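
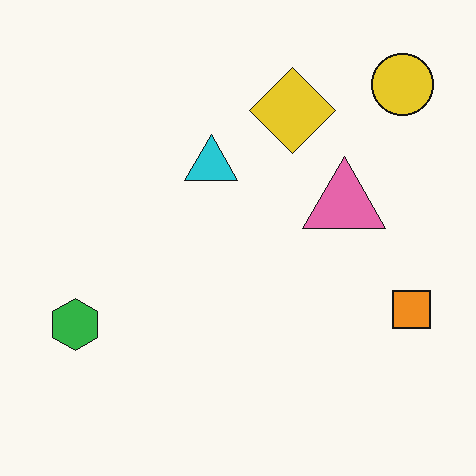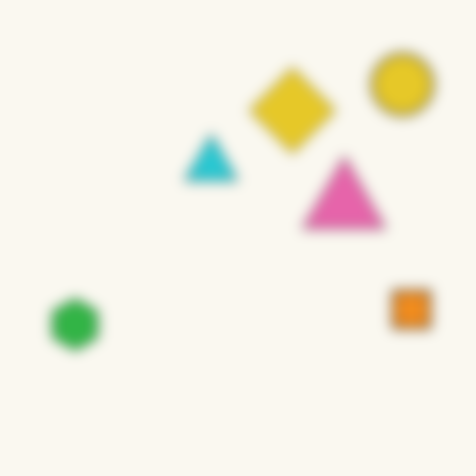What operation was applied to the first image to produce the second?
The image was strongly gaussian-blurred.

Shape edges and outlines are uniformly softened across the whole image.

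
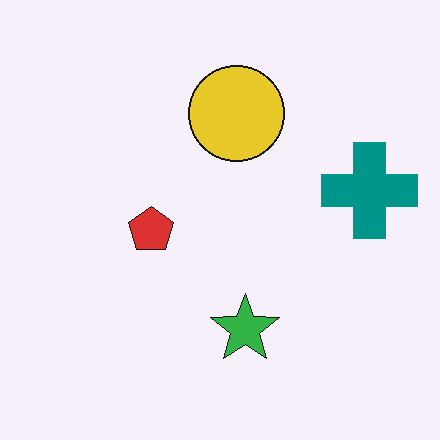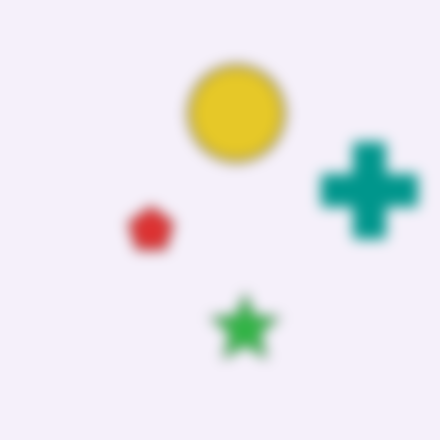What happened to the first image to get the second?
It was heavily blurred.

Shape edges and outlines are uniformly softened across the whole image.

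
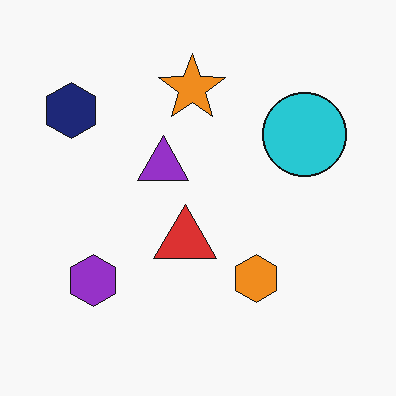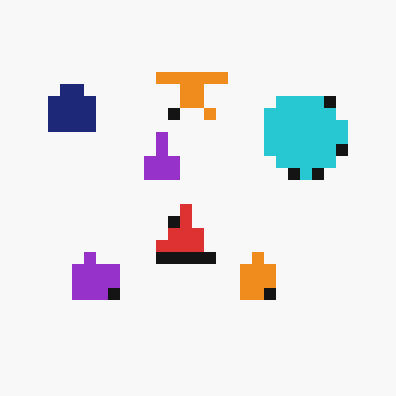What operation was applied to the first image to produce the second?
This is the original image heavily pixelated into large blocks.

Shapes are reduced to large square blocks; fine edges and outlines are lost — a downscale-then-upscale (mosaic) effect.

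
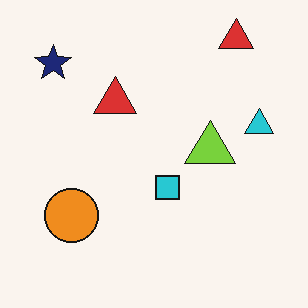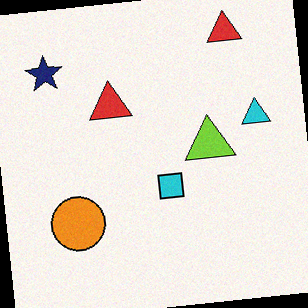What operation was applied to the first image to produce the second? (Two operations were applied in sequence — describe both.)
It was degraded with a light layer of grain, then rotated counter-clockwise by a slight angle.

Random speckle covers the whole image, including the flat background. Every shape is tilted by the same angle and the image corners show triangular fill wedges — a whole-image rotation by a non-right angle.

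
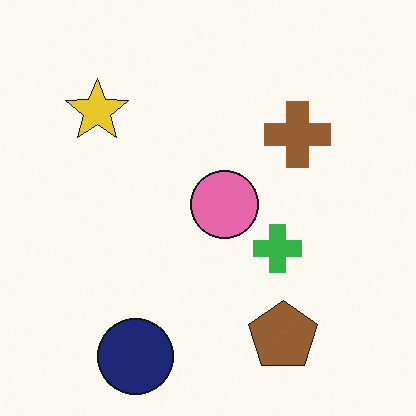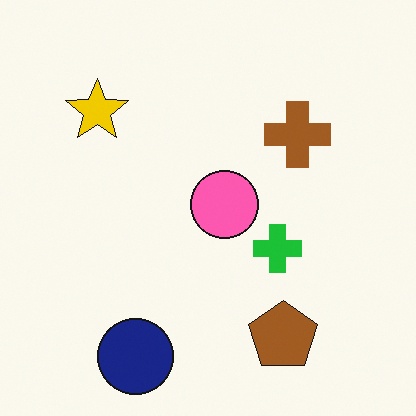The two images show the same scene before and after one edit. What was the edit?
It was slightly oversaturated.

All colors are more vivid — a global saturation change.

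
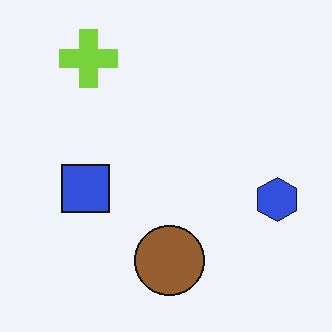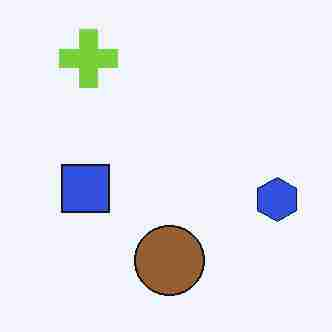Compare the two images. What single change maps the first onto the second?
This is the original image heavily JPEG-compressed with obvious blocking artifacts.

Blocky 8×8 compression artifacts appear around shape edges and the flat background shows ringing — characteristic JPEG degradation.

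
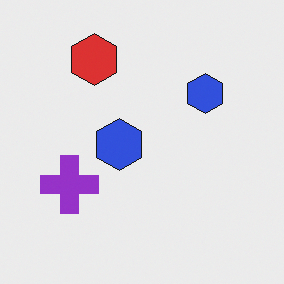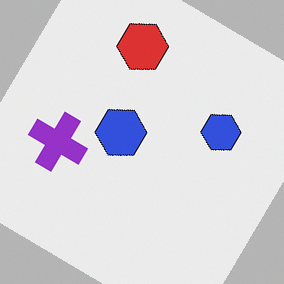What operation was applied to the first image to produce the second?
This is the original image rotated clockwise by a large amount — several tens of degrees.

Every shape is tilted by the same angle and the image corners show triangular fill wedges — a whole-image rotation by a non-right angle.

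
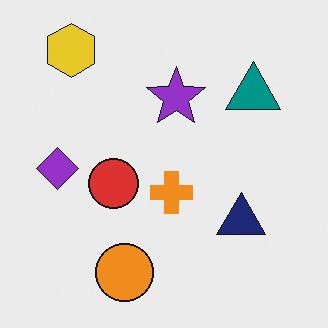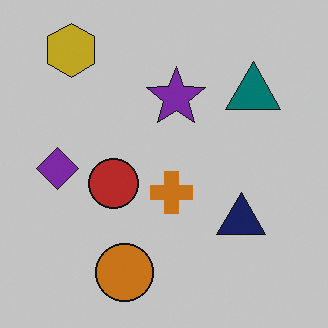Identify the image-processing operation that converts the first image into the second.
The second image is the first slightly darkened.

Every pixel — background and shapes alike — is uniformly darkened.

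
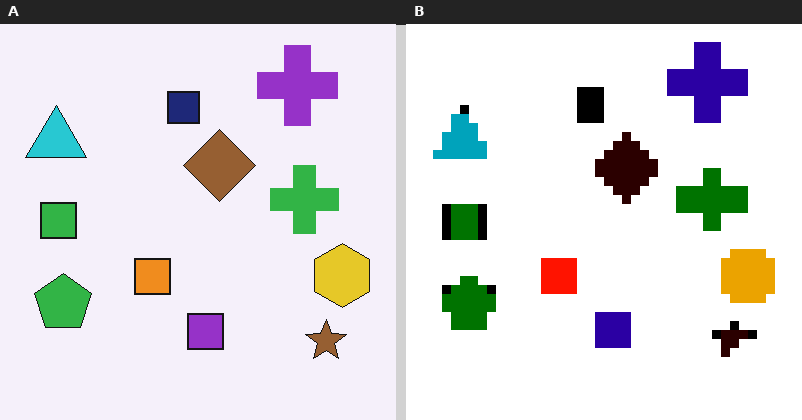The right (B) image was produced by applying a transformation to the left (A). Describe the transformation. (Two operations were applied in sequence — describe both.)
It was coarsely pixelated, then given much higher contrast.

Shapes are reduced to large square blocks; fine edges and outlines are lost — a downscale-then-upscale (mosaic) effect. Tones are pushed away from mid-grey across the whole image — a global contrast change.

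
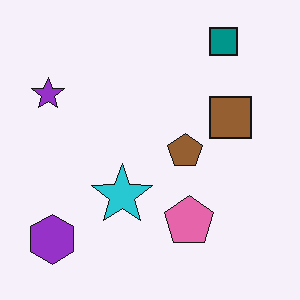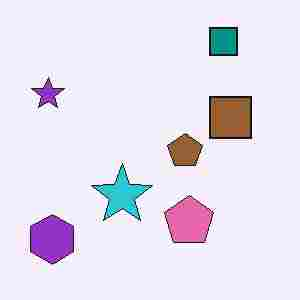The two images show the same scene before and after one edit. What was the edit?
It was heavily JPEG-compressed with obvious blocking artifacts.

Blocky 8×8 compression artifacts appear around shape edges and the flat background shows ringing — characteristic JPEG degradation.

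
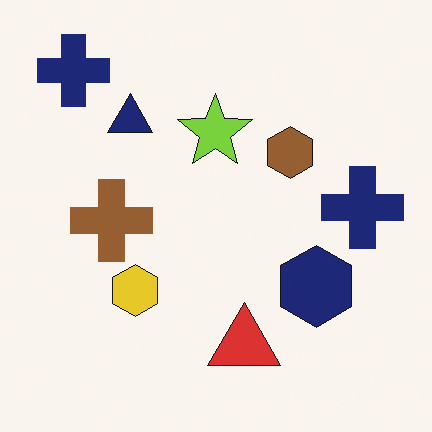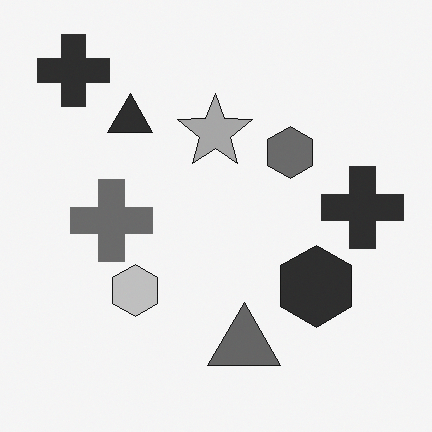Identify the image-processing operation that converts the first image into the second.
This is the original image converted to grayscale.

All color is removed — every shape is now a shade of grey.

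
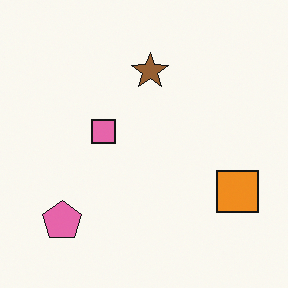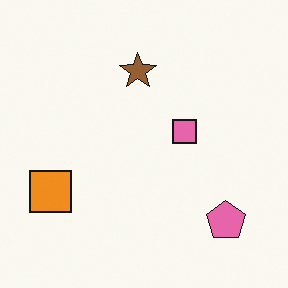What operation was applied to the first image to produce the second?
Flipped horizontally (left ↔ right).

The orange square is in the right of the first image and the left of the second — shapes on opposite sides of the vertical midline have swapped in a mirror flip.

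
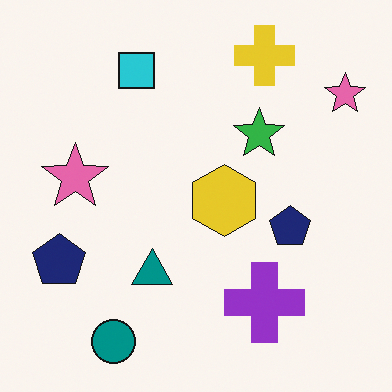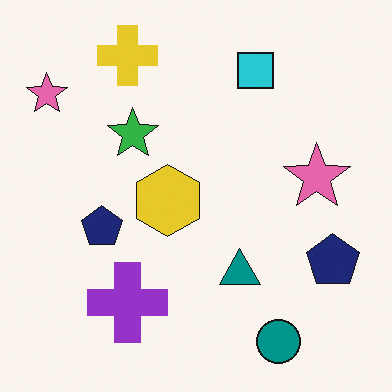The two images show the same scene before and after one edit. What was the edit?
The transformation is: flipped horizontally (left ↔ right).

The teal circle is in the bottom-left of the first image and the bottom-right of the second — shapes on opposite sides of the vertical midline have swapped in a mirror flip.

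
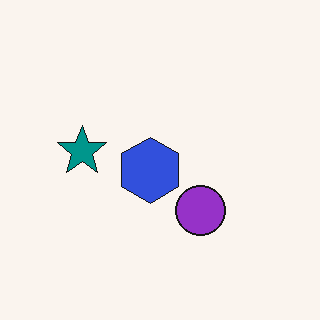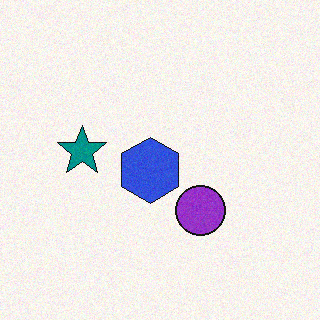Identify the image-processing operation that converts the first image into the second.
Degraded with subtle gaussian noise.

Random speckle covers the whole image, including the flat background.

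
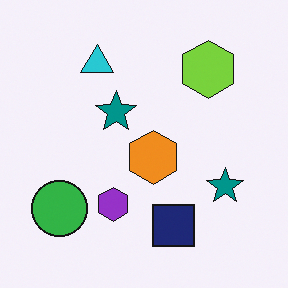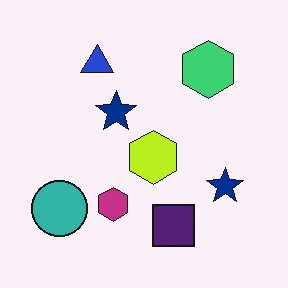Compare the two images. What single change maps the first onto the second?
The image was hue-shifted slightly.

Every shape's color has rotated by the same amount around the hue wheel — a uniform hue shift.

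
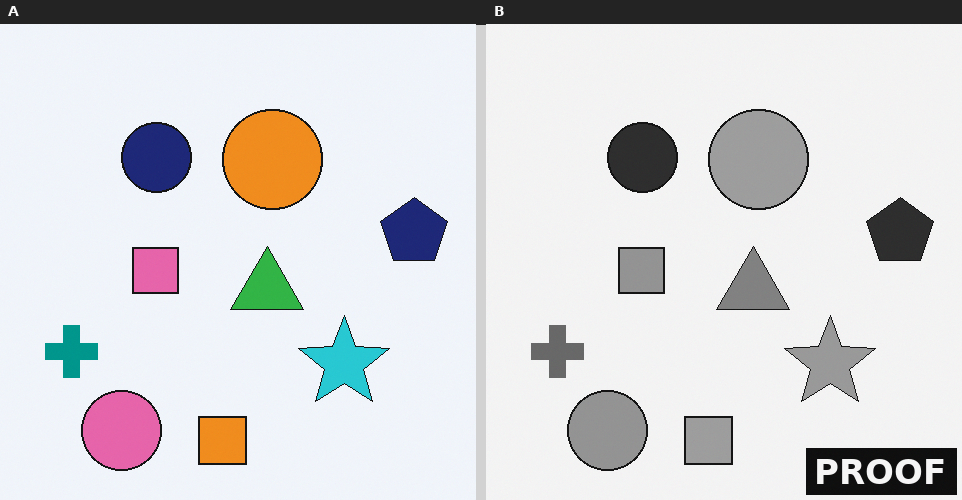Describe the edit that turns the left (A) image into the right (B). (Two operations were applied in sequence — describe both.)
The transformation is: converted to grayscale, then watermarked with the text "PROOF" in the lower-right corner.

All color is removed — every shape is now a shade of grey. A dark label reading "PROOF" appears in the lower-right corner.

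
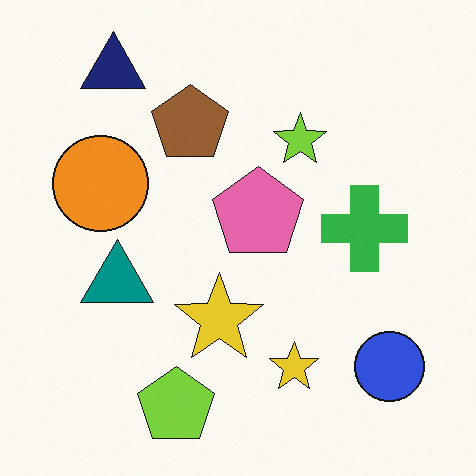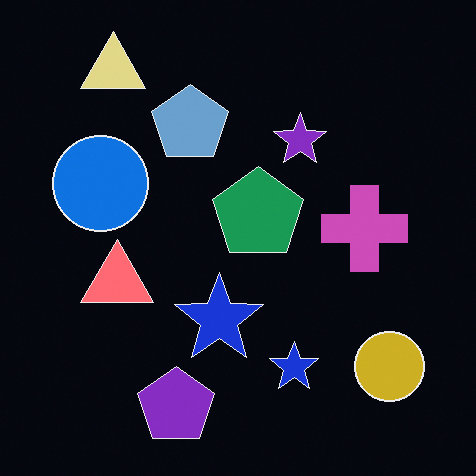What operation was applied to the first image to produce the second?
Color-inverted (negative).

The light background has become dark and every shape's color is its complement — a photographic negative.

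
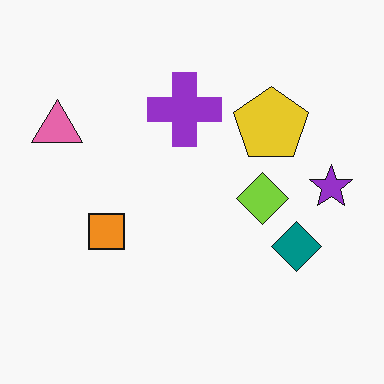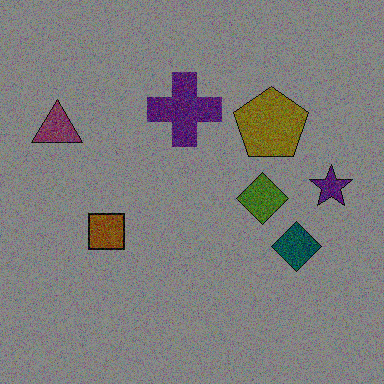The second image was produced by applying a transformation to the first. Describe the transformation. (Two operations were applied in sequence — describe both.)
It was degraded with strong gaussian noise, then noticeably darkened.

Random speckle covers the whole image, including the flat background. Every pixel — background and shapes alike — is uniformly darkened.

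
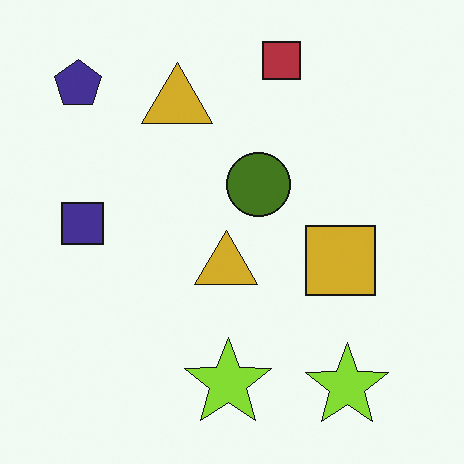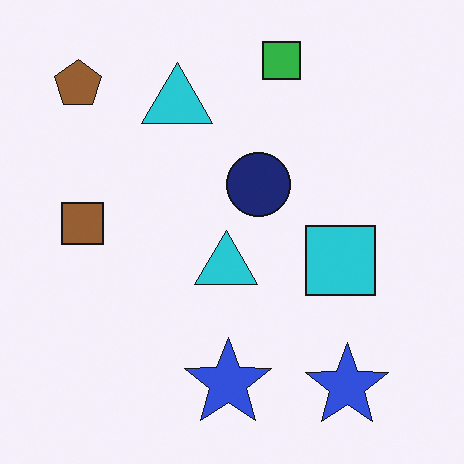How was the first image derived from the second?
The first image is the second hue-shifted by a large amount.

Every shape's color has rotated by the same amount around the hue wheel — a uniform hue shift.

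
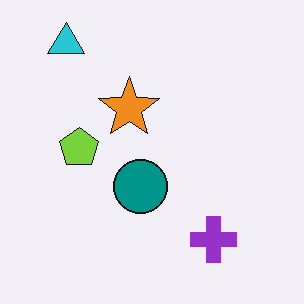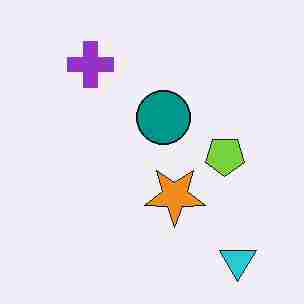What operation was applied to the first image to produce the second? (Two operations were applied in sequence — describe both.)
The image was rotated 180°, then heavily JPEG-compressed with obvious blocking artifacts.

The cyan triangle sits in the top-left of the first image and the bottom-right of the second — consistent with a whole-image 180° rotation. Blocky 8×8 compression artifacts appear around shape edges and the flat background shows ringing — characteristic JPEG degradation.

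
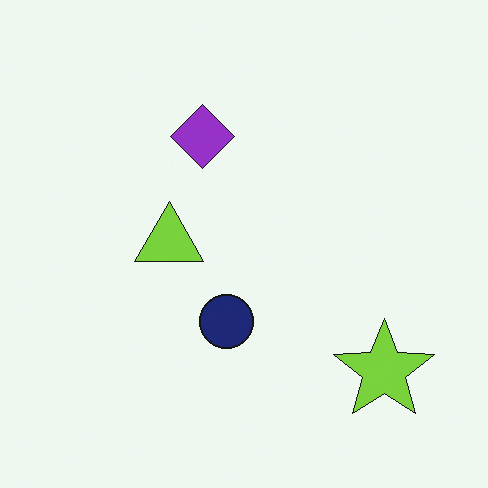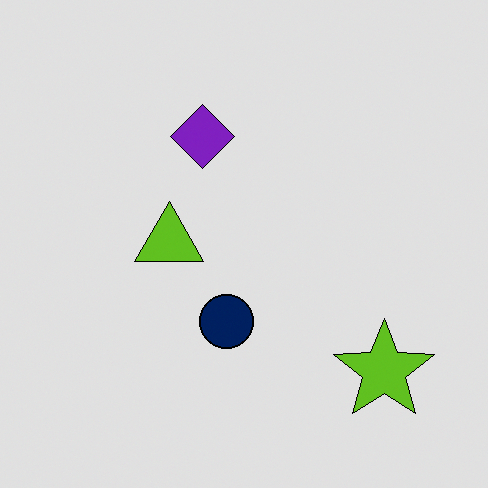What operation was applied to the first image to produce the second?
Moderately posterized.

Each flat color has snapped to a coarser quantized level — most visibly, the near-white background has dropped to a flat grey.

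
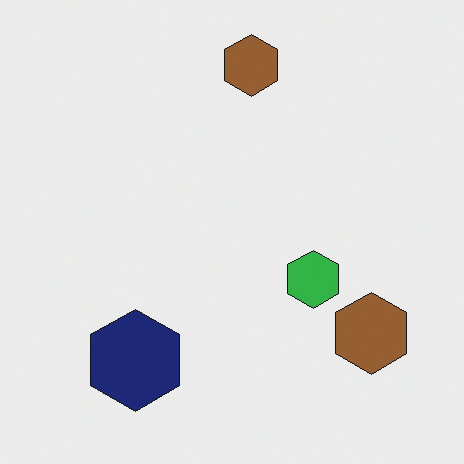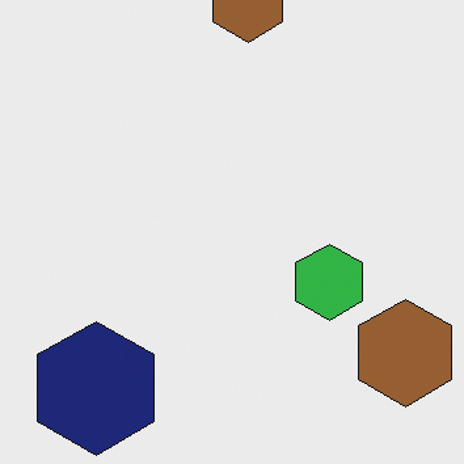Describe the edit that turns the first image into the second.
Cropped slightly and scaled back up.

The visible shapes are larger and the field of view is narrower; shapes near the original edges may be partly or wholly outside the frame — a crop-and-rescale.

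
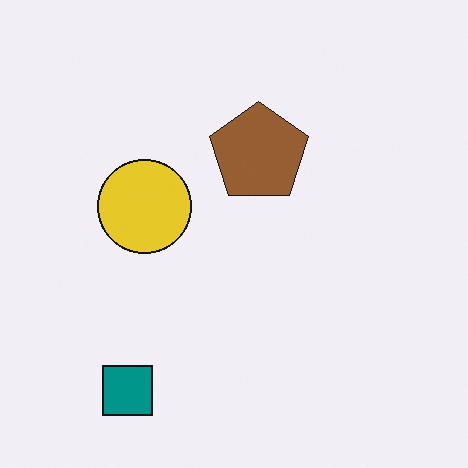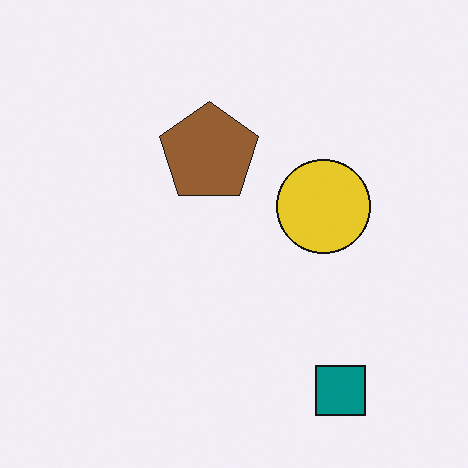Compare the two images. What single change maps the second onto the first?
The first image is the second flipped horizontally (left ↔ right).

The teal square is in the bottom-right of the second image and the bottom-left of the first — shapes on opposite sides of the vertical midline have swapped in a mirror flip.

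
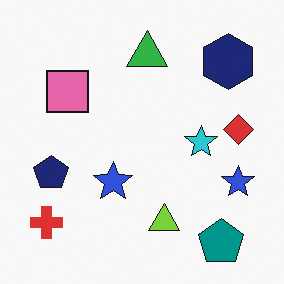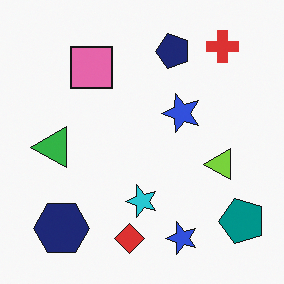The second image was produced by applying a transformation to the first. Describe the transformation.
It was transposed (reflected across the top-left ↔ bottom-right diagonal).

Shapes have swapped their row and column positions — what was in the top-right is now in the bottom-left — a diagonal reflection.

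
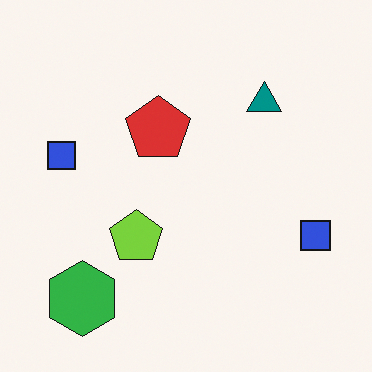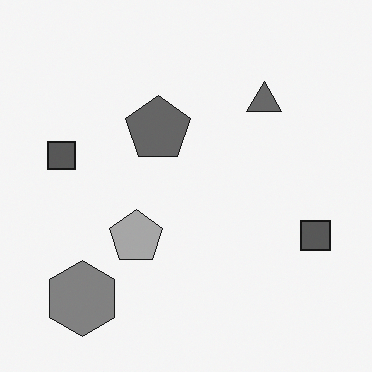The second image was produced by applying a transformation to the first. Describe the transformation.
The transformation is: converted to grayscale.

All color is removed — every shape is now a shade of grey.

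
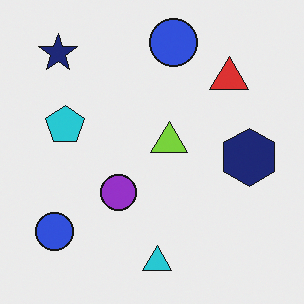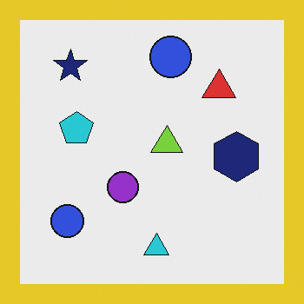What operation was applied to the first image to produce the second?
The transformation is: framed with a yellow border.

A solid yellow frame runs around the edge of the second image, with the content slightly shrunk inside it.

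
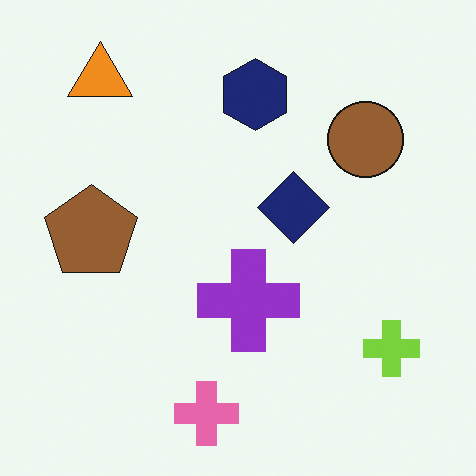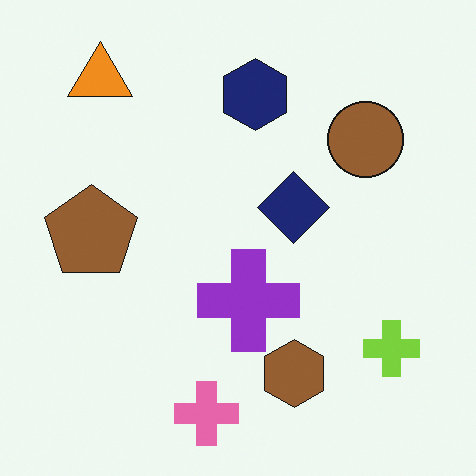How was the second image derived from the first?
This is the original image overlaid with an additional brown hexagon.

A brown hexagon appears in the second image that is absent from the first.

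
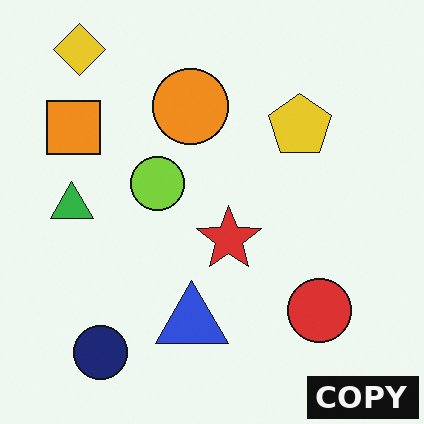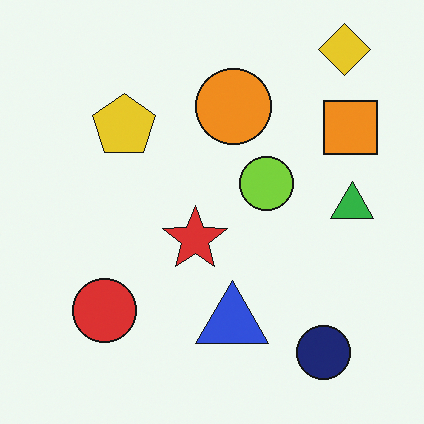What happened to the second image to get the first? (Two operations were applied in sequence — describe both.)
Flipped horizontally (left ↔ right), then watermarked with the text "COPY" in the lower-right corner.

The green triangle is in the right of the second image and the left of the first — shapes on opposite sides of the vertical midline have swapped in a mirror flip. A dark label reading "COPY" appears in the lower-right corner.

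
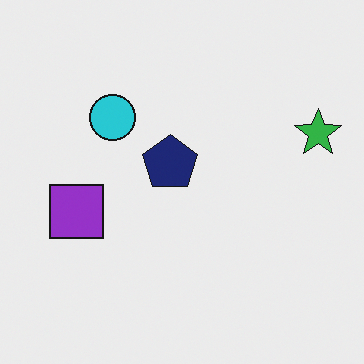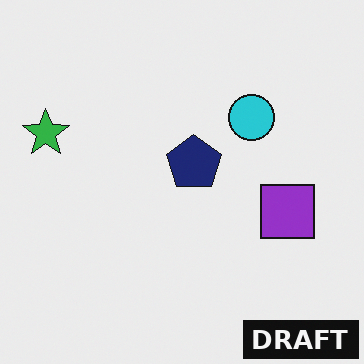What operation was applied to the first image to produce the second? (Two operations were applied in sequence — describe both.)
This is the original image flipped horizontally (left ↔ right), then watermarked with the text "DRAFT" in the lower-right corner.

The green star is in the right of the first image and the left of the second — shapes on opposite sides of the vertical midline have swapped in a mirror flip. A dark label reading "DRAFT" appears in the lower-right corner.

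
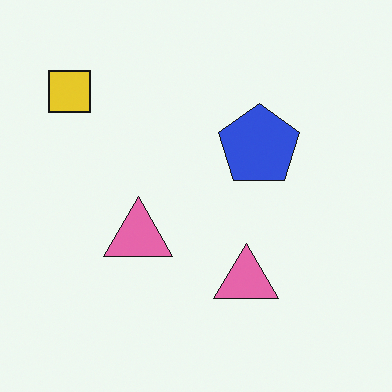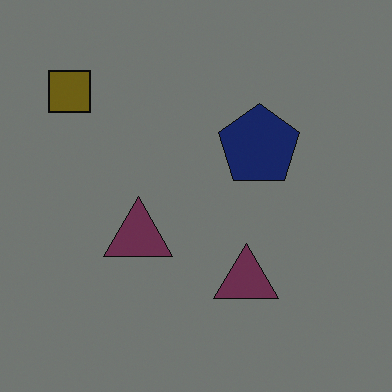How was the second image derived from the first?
The image was darkened a lot.

Every pixel — background and shapes alike — is uniformly darkened.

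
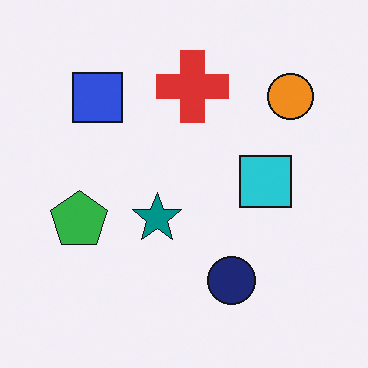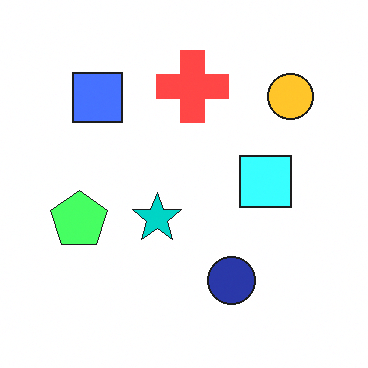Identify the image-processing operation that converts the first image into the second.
It was substantially brightened.

Every pixel — background and shapes alike — is uniformly brightened.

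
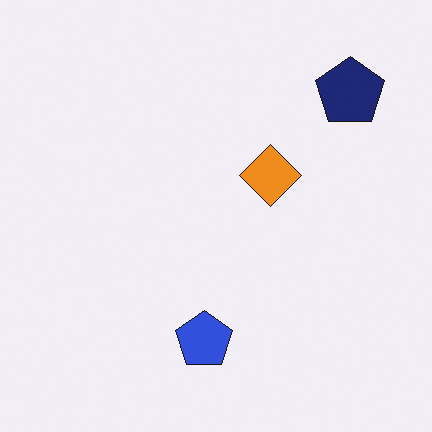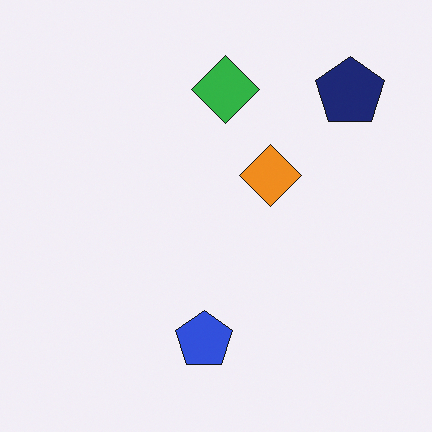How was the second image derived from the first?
This is the original image overlaid with an additional green diamond.

A green diamond appears in the second image that is absent from the first.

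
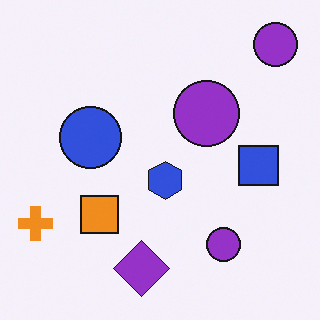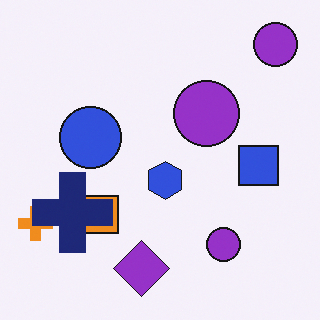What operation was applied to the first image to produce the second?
The second image is the first overlaid with an additional navy cross.

A navy cross appears in the second image that is absent from the first.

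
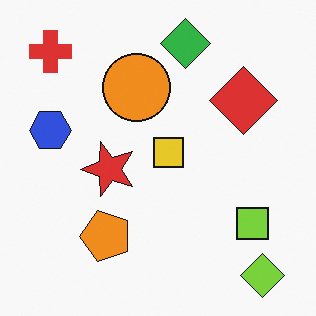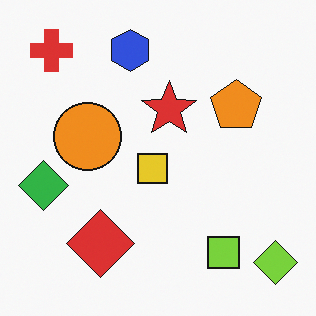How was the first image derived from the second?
This is the original image transposed (reflected across the top-left ↔ bottom-right diagonal).

Shapes have swapped their row and column positions — what was in the top-right is now in the bottom-left — a diagonal reflection.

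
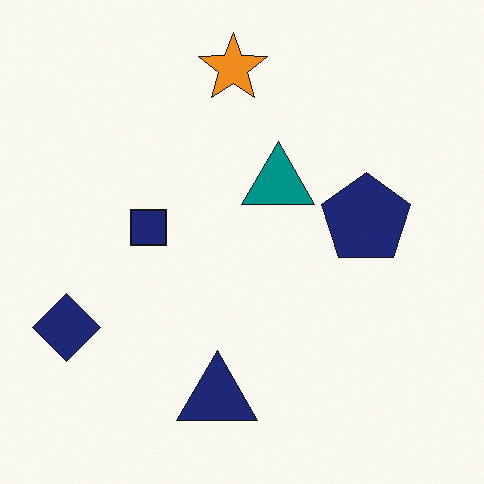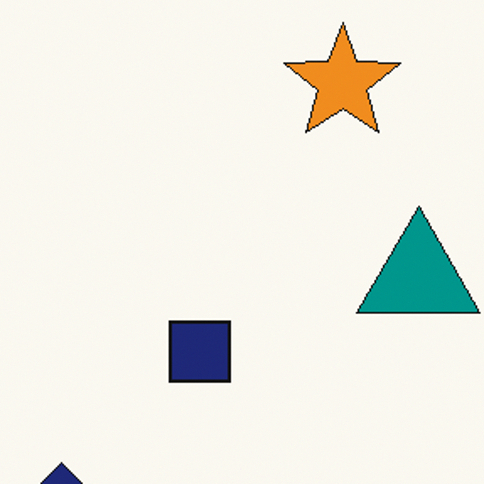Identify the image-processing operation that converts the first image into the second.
Cropped to a noticeably smaller region and rescaled.

The visible shapes are larger and the field of view is narrower; shapes near the original edges may be partly or wholly outside the frame — a crop-and-rescale.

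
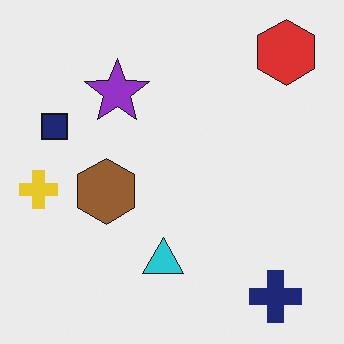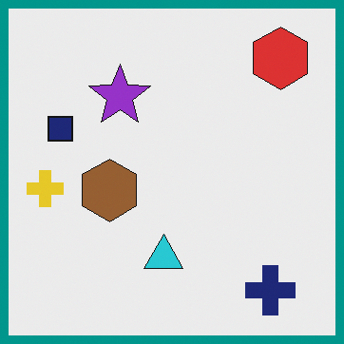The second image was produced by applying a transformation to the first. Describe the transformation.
This is the original image framed with a teal border.

A solid teal frame runs around the edge of the second image, with the content slightly shrunk inside it.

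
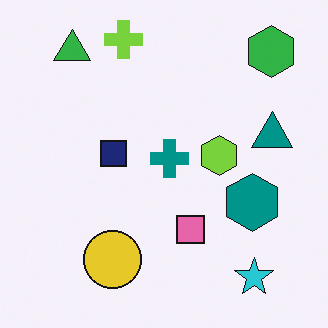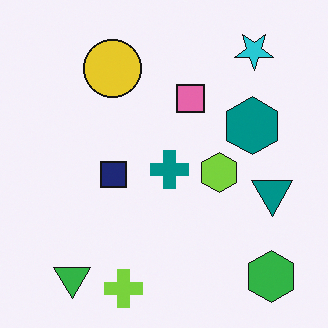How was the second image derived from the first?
This is the original image flipped vertically (top ↔ bottom).

The lime cross is in the top of the first image and the bottom of the second — shapes on opposite sides of the horizontal midline have swapped in a mirror flip.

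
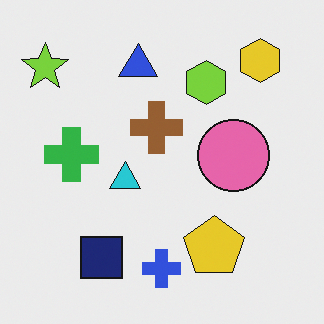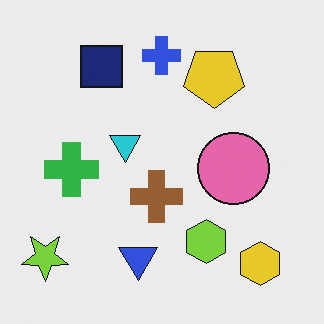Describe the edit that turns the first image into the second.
It was flipped vertically (top ↔ bottom).

The blue cross is in the bottom of the first image and the top of the second — shapes on opposite sides of the horizontal midline have swapped in a mirror flip.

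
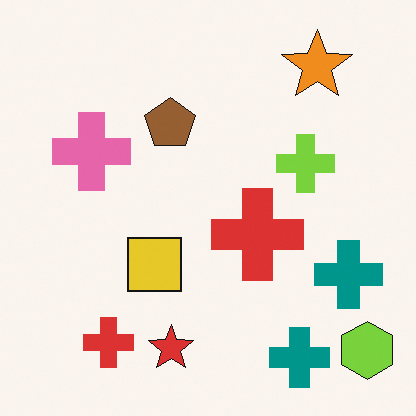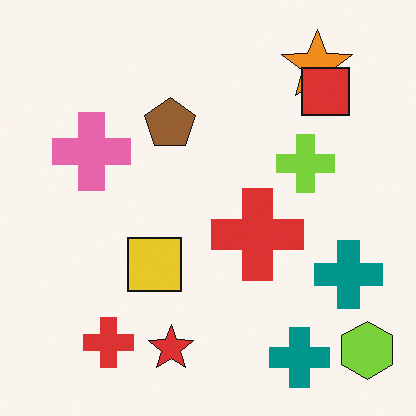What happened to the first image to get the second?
The second image is the first overlaid with an additional red square.

A red square appears in the second image that is absent from the first.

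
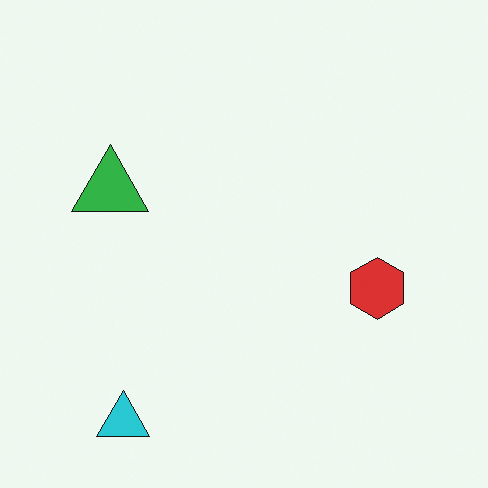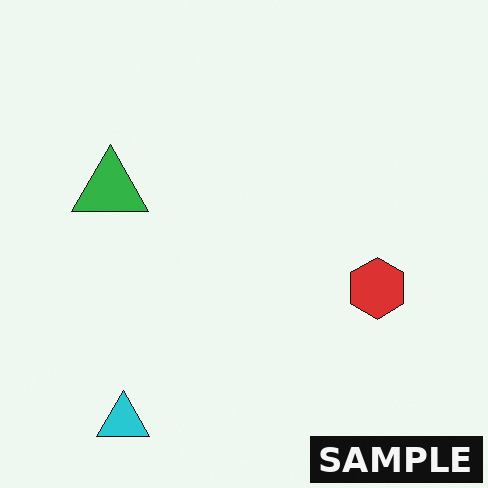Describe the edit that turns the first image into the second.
Watermarked with the text "SAMPLE" in the lower-right corner.

A dark label reading "SAMPLE" appears in the lower-right corner.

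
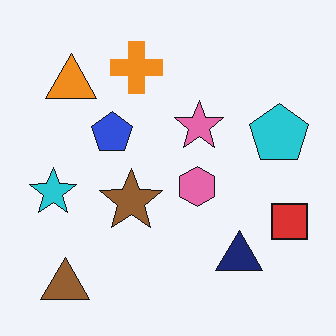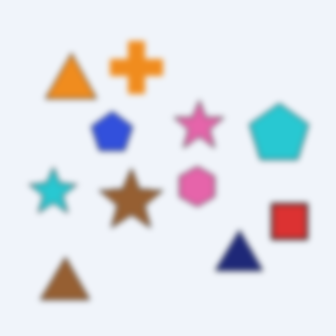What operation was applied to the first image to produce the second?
This is the original image moderately blurred.

Shape edges and outlines are uniformly softened across the whole image.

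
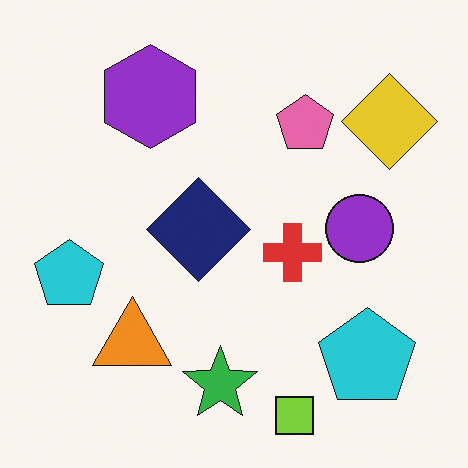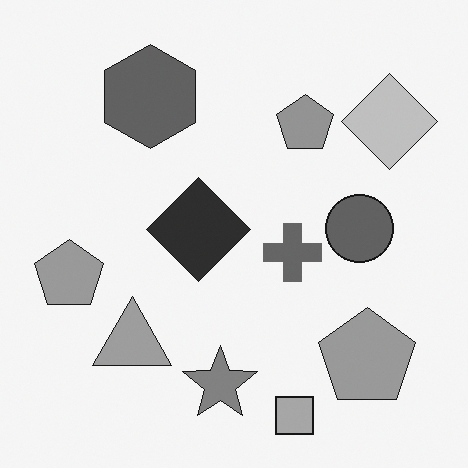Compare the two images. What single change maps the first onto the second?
This is the original image converted to grayscale.

All color is removed — every shape is now a shade of grey.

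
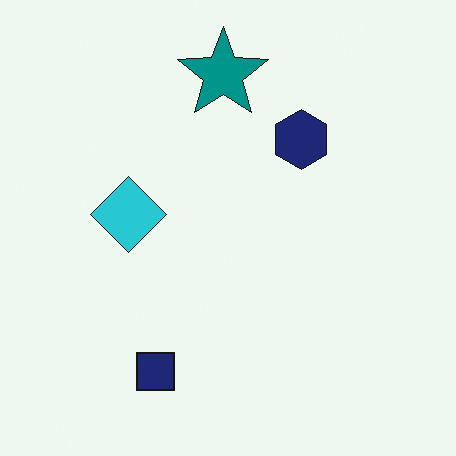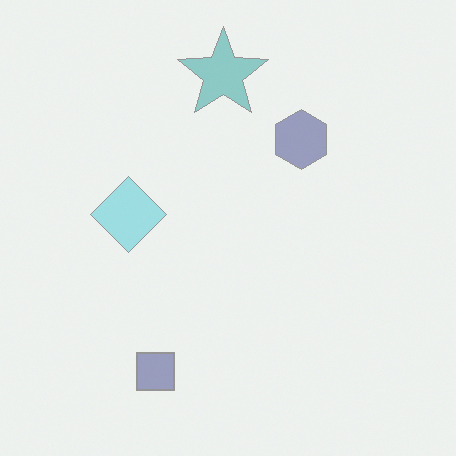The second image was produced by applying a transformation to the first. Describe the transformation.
The transformation is: given much lower contrast.

Tones are pushed toward mid-grey across the whole image — a global contrast change.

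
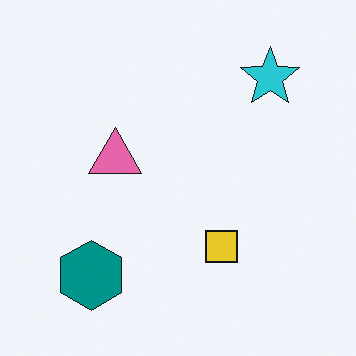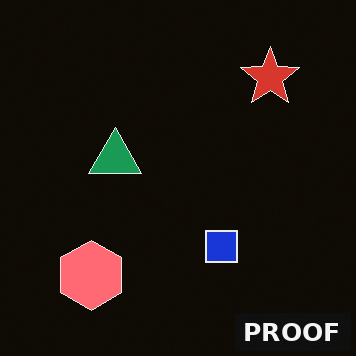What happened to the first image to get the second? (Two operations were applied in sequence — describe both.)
Color-inverted (negative), then watermarked with the text "PROOF" in the lower-right corner.

The light background has become dark and every shape's color is its complement — a photographic negative. A dark label reading "PROOF" appears in the lower-right corner.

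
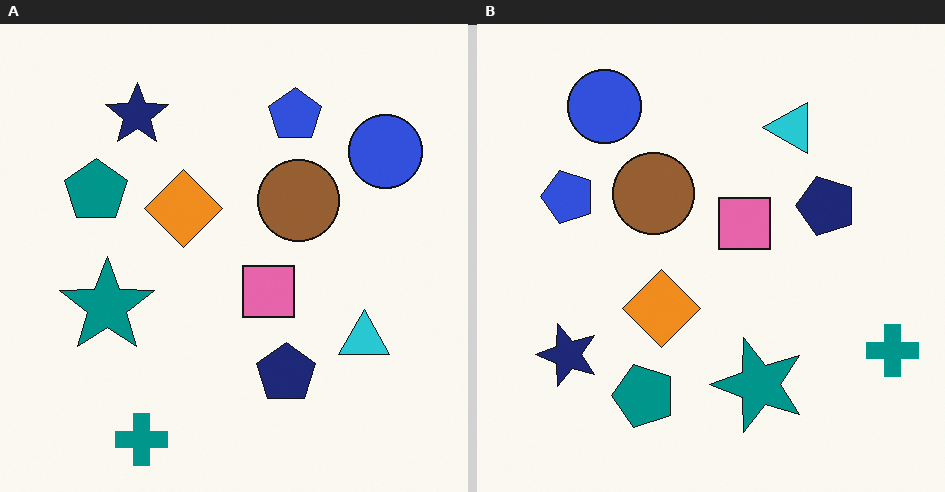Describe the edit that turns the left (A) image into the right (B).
It was rotated 90° counter-clockwise.

The teal cross sits in the bottom-left of the left (A) image and the bottom-right of the right (B) — consistent with a whole-image 90° counter-clockwise rotation.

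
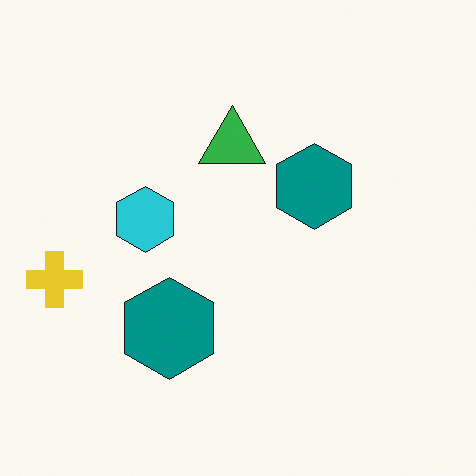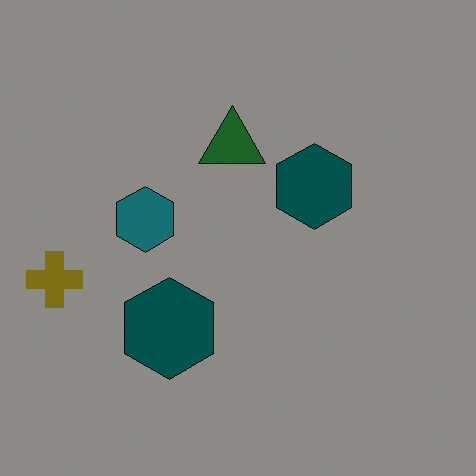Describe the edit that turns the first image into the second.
The image was darkened a lot.

Every pixel — background and shapes alike — is uniformly darkened.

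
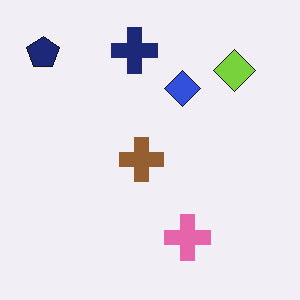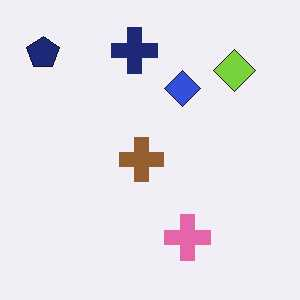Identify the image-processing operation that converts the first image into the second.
The transformation is: JPEG-compressed with visible artifacts.

Blocky 8×8 compression artifacts appear around shape edges and the flat background shows ringing — characteristic JPEG degradation.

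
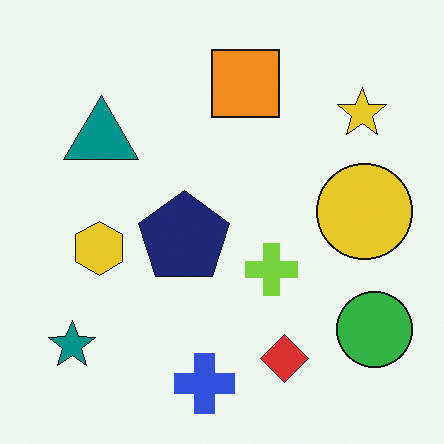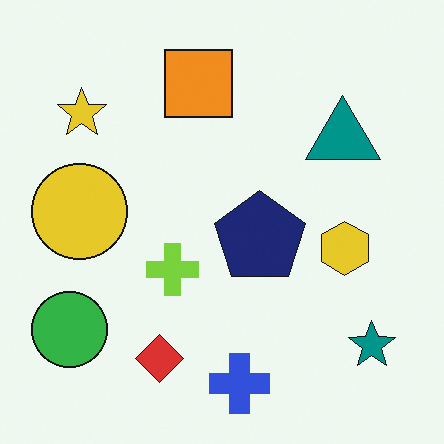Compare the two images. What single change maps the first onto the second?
The image was flipped horizontally (left ↔ right).

The green circle is in the bottom-right of the first image and the bottom-left of the second — shapes on opposite sides of the vertical midline have swapped in a mirror flip.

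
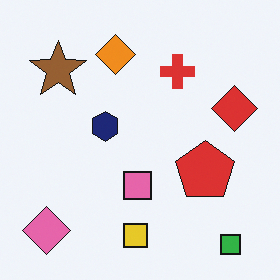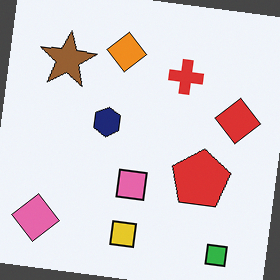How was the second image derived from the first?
The transformation is: rotated clockwise by a few degrees.

Every shape is tilted by the same angle and the image corners show triangular fill wedges — a whole-image rotation by a non-right angle.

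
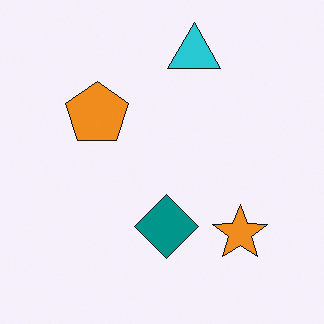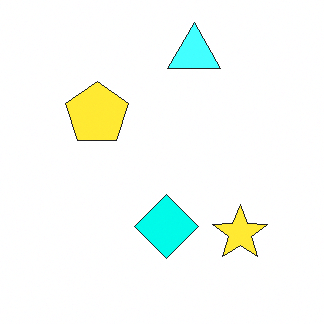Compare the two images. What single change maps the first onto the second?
The transformation is: noticeably brightened.

Every pixel — background and shapes alike — is uniformly brightened.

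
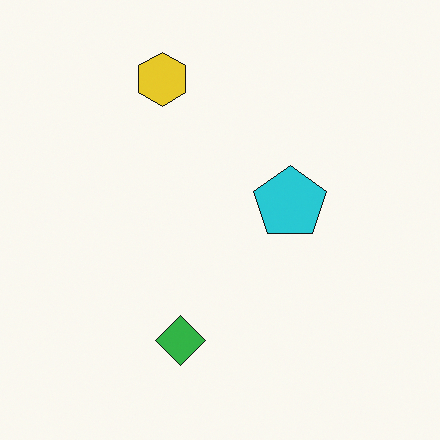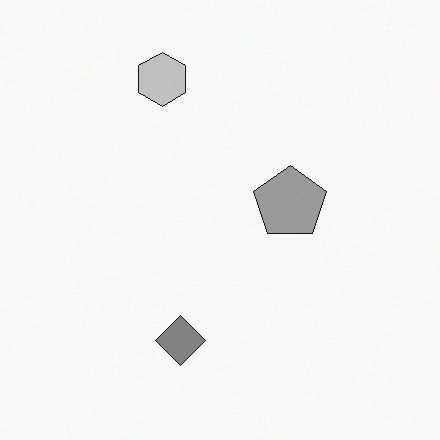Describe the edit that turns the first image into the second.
Converted to grayscale.

All color is removed — every shape is now a shade of grey.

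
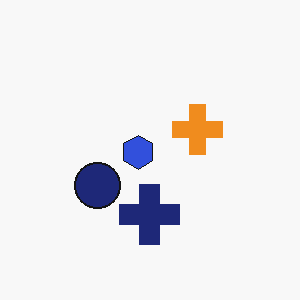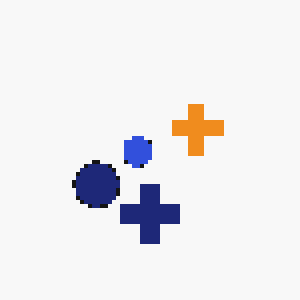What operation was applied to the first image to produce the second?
This is the original image lightly pixelated (a mild mosaic effect).

Shapes are reduced to large square blocks; fine edges and outlines are lost — a downscale-then-upscale (mosaic) effect.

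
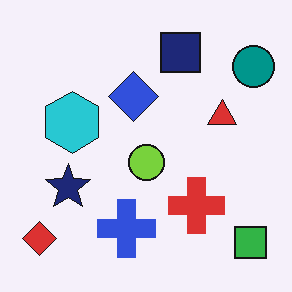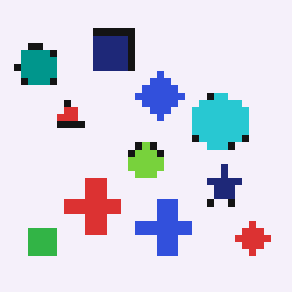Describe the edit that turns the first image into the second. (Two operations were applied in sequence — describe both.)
It was flipped horizontally (left ↔ right), then moderately pixelated.

The teal circle is in the top-right of the first image and the top-left of the second — shapes on opposite sides of the vertical midline have swapped in a mirror flip. Shapes are reduced to large square blocks; fine edges and outlines are lost — a downscale-then-upscale (mosaic) effect.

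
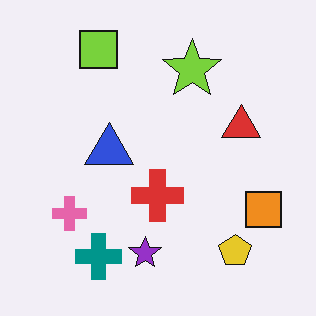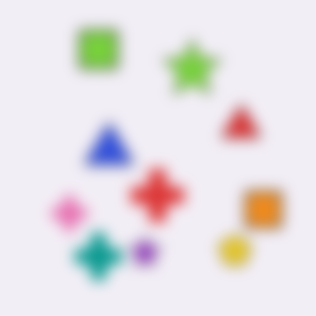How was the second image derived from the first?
The second image is the first heavily blurred.

Shape edges and outlines are uniformly softened across the whole image.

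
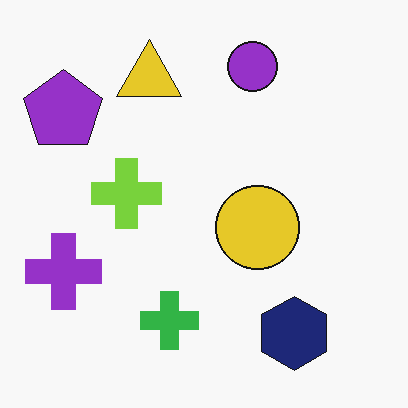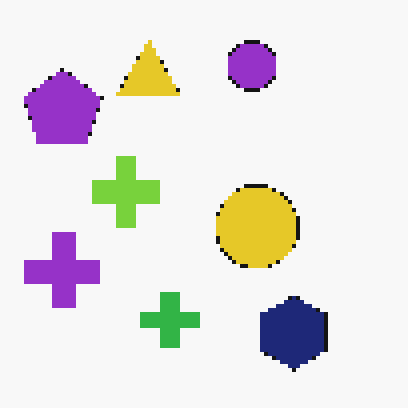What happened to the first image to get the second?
The image was lightly pixelated (a mild mosaic effect).

Shapes are reduced to large square blocks; fine edges and outlines are lost — a downscale-then-upscale (mosaic) effect.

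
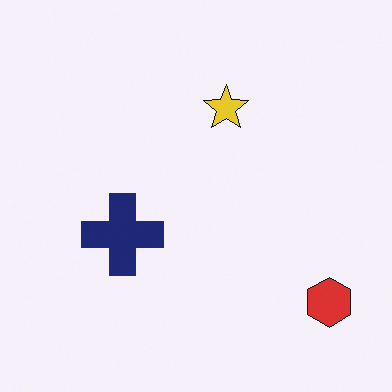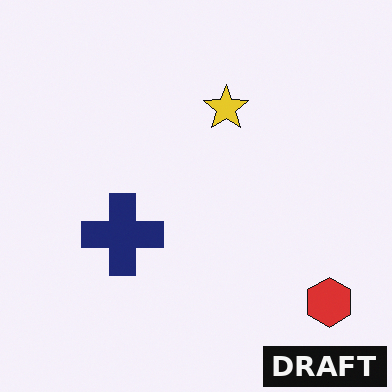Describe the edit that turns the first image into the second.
This is the original image watermarked with the text "DRAFT" in the lower-right corner.

A dark label reading "DRAFT" appears in the lower-right corner.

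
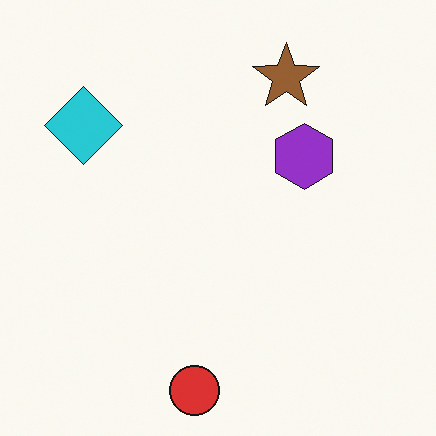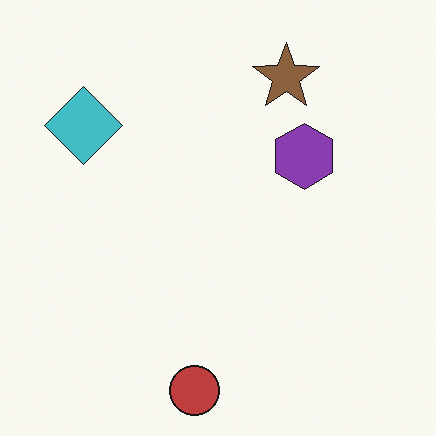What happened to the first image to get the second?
The transformation is: slightly desaturated.

All colors are more muted and greyish — a global saturation change.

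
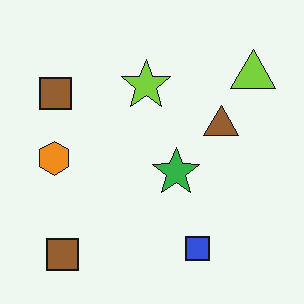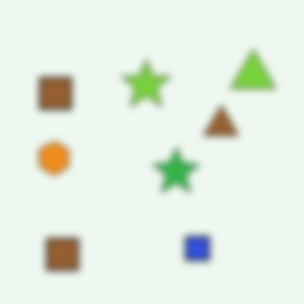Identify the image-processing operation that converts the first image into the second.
Noticeably gaussian-blurred.

Shape edges and outlines are uniformly softened across the whole image.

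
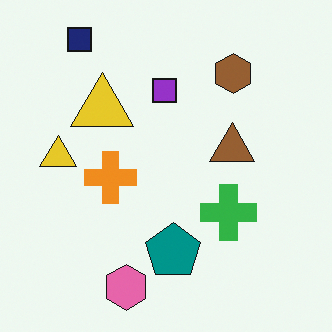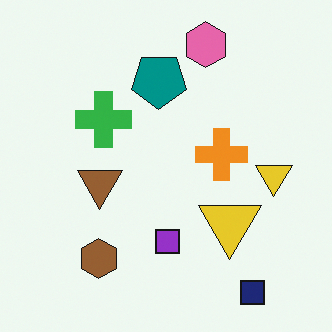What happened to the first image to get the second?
The image was rotated 180°.

The navy square sits in the top-left of the first image and the bottom-right of the second — consistent with a whole-image 180° rotation.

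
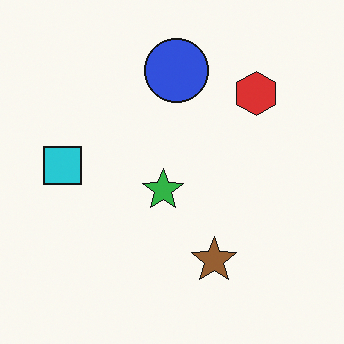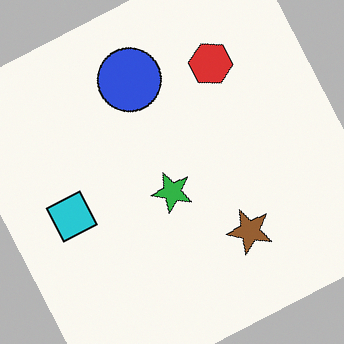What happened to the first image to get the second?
This is the original image rotated counter-clockwise by a moderate amount.

Every shape is tilted by the same angle and the image corners show triangular fill wedges — a whole-image rotation by a non-right angle.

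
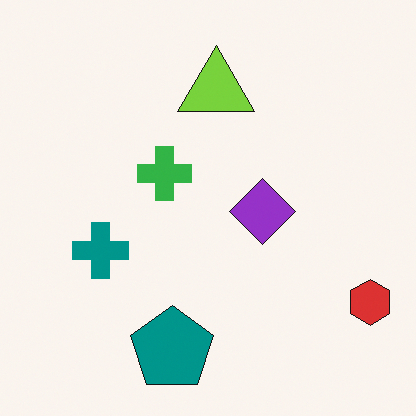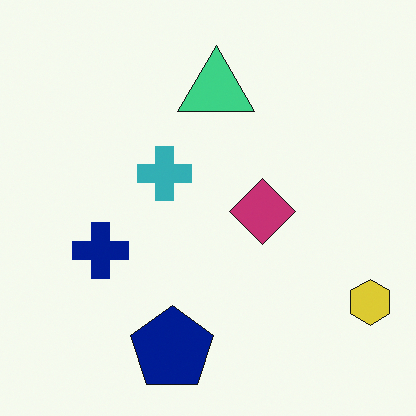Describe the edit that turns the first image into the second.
Hue-shifted slightly.

Every shape's color has rotated by the same amount around the hue wheel — a uniform hue shift.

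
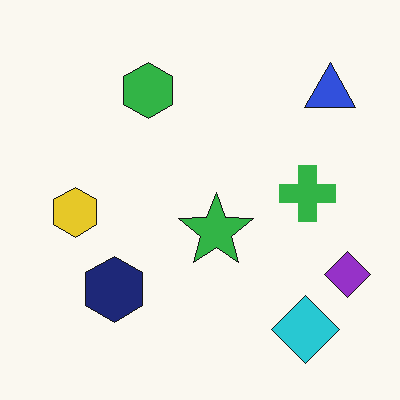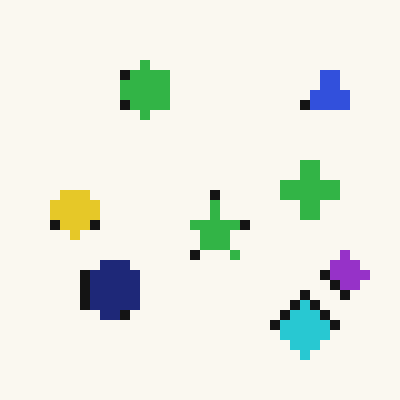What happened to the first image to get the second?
The transformation is: coarsely pixelated.

Shapes are reduced to large square blocks; fine edges and outlines are lost — a downscale-then-upscale (mosaic) effect.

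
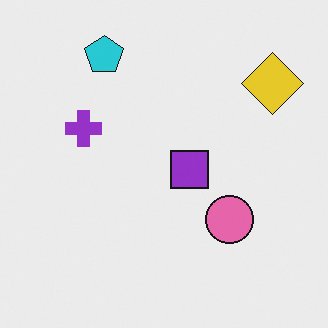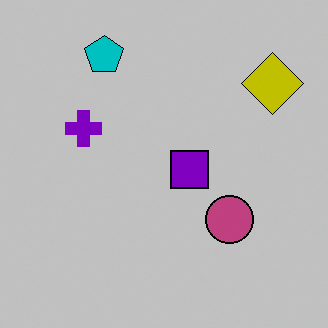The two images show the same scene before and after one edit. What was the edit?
The transformation is: heavily posterized to just a handful of flat colors.

Each flat color has snapped to a coarser quantized level — most visibly, the near-white background has dropped to a flat grey.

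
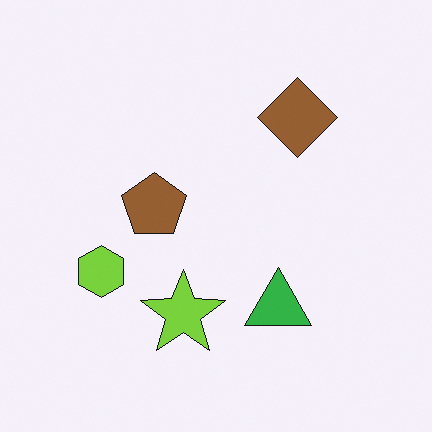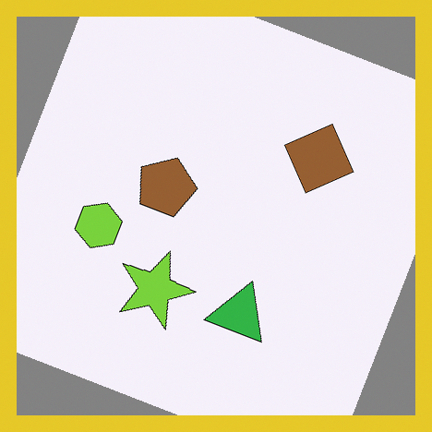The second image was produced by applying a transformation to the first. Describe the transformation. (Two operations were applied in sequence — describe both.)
It was rotated clockwise by a clearly visible amount, then framed with a yellow border.

Every shape is tilted by the same angle and the image corners show triangular fill wedges — a whole-image rotation by a non-right angle. A solid yellow frame runs around the edge of the second image, with the content slightly shrunk inside it.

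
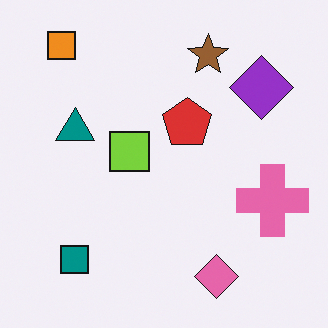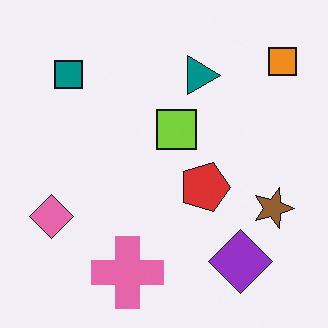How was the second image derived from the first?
This is the original image rotated 90° clockwise.

The orange square sits in the top-left of the first image and the top-right of the second — consistent with a whole-image 90° clockwise rotation.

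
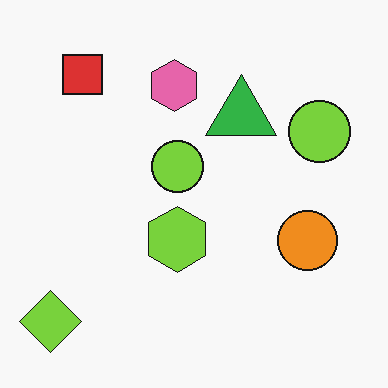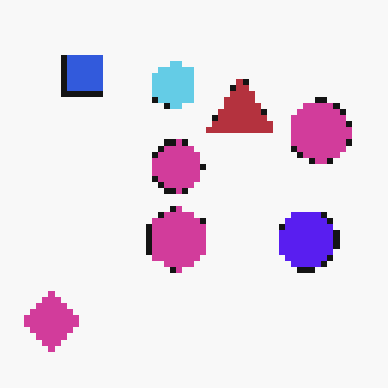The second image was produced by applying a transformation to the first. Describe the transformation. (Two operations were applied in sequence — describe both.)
The image was hue-shifted through roughly half the color wheel, then moderately pixelated.

Every shape's color has rotated by the same amount around the hue wheel — a uniform hue shift. Shapes are reduced to large square blocks; fine edges and outlines are lost — a downscale-then-upscale (mosaic) effect.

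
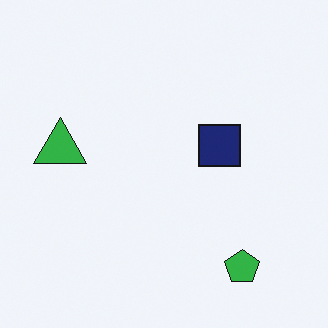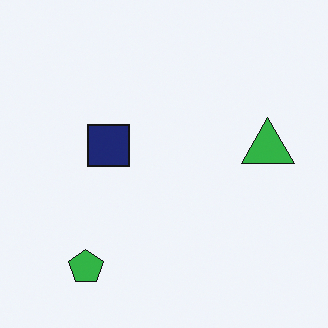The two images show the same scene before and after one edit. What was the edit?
The second image is the first flipped horizontally (left ↔ right).

The green triangle is in the left of the first image and the right of the second — shapes on opposite sides of the vertical midline have swapped in a mirror flip.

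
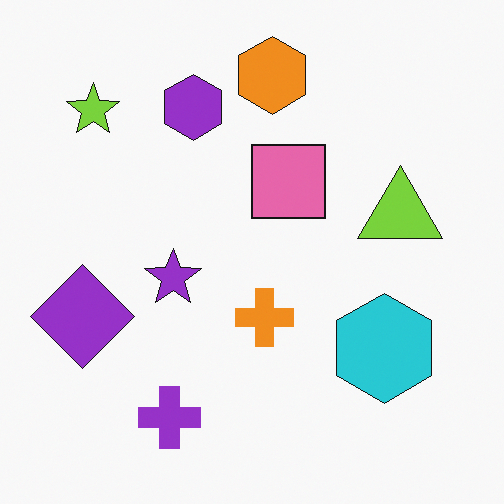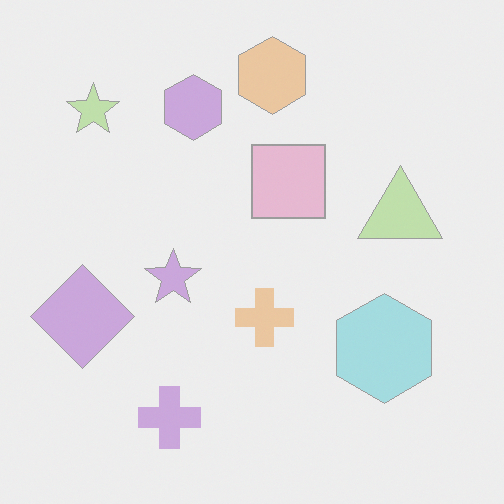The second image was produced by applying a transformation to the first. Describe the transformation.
The second image is the first washed out (contrast reduced).

Tones are pushed toward mid-grey across the whole image — a global contrast change.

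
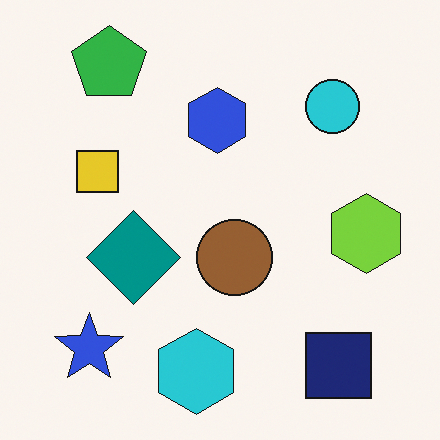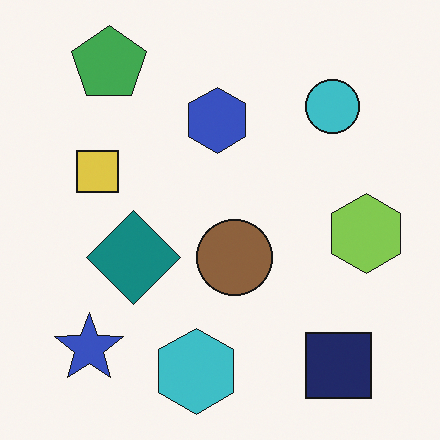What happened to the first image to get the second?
The second image is the first slightly desaturated.

All colors are more muted and greyish — a global saturation change.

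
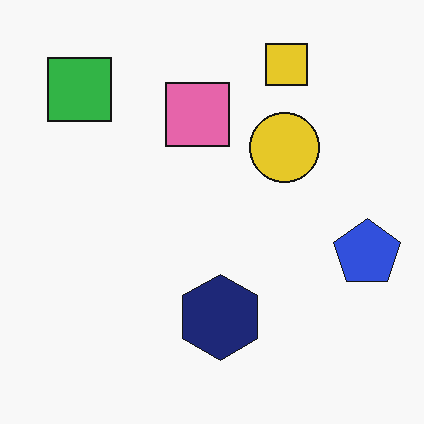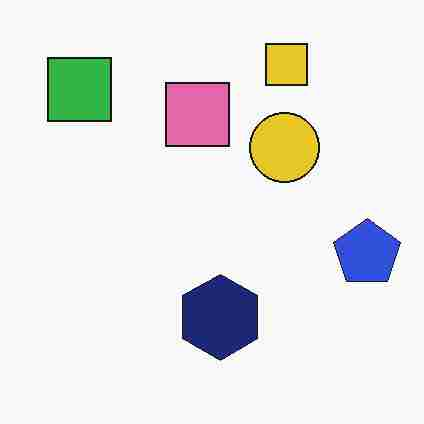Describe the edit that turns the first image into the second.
The second image is the first degraded with heavy JPEG compression.

Blocky 8×8 compression artifacts appear around shape edges and the flat background shows ringing — characteristic JPEG degradation.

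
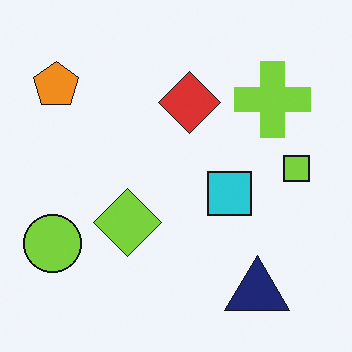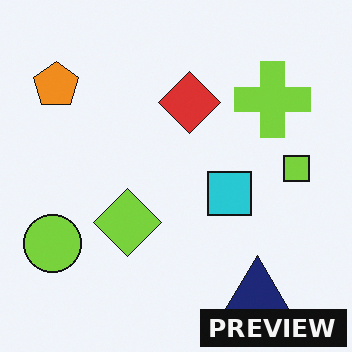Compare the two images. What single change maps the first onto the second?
The image was watermarked with the text "PREVIEW" in the lower-right corner.

A dark label reading "PREVIEW" appears in the lower-right corner.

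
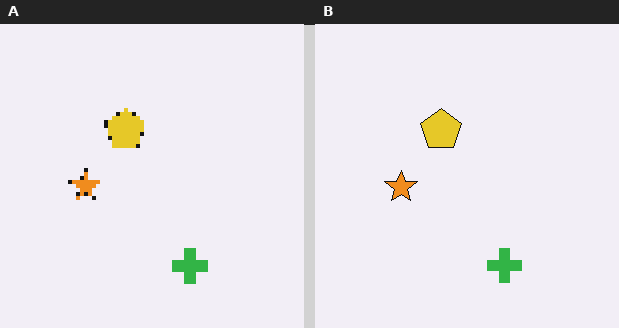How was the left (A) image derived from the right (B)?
It was mildly pixelated.

Shapes are reduced to large square blocks; fine edges and outlines are lost — a downscale-then-upscale (mosaic) effect.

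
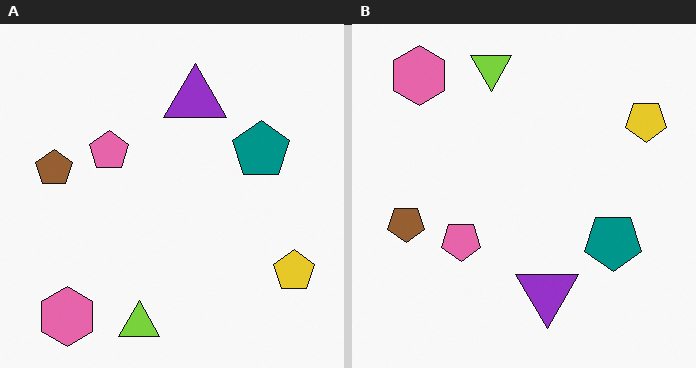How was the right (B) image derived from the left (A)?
Flipped vertically (top ↔ bottom).

The lime triangle is in the bottom of the left (A) image and the top of the right (B) — shapes on opposite sides of the horizontal midline have swapped in a mirror flip.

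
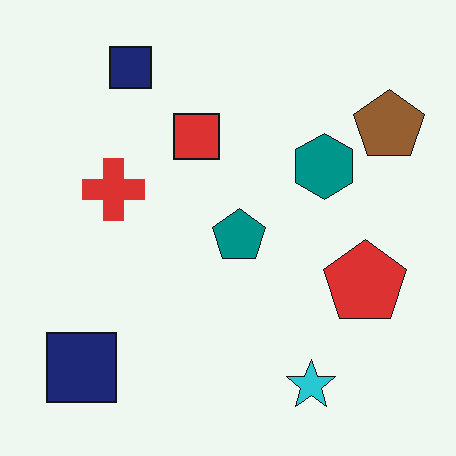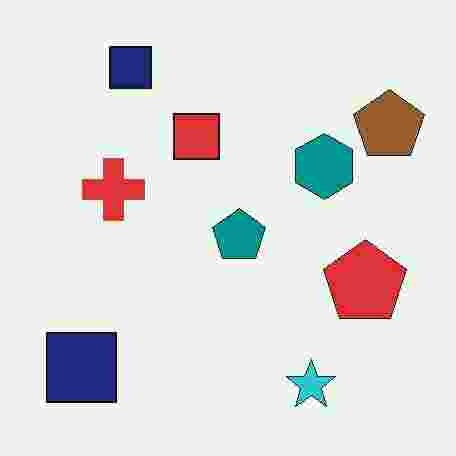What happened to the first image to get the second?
The image was heavily JPEG-compressed with obvious blocking artifacts.

Blocky 8×8 compression artifacts appear around shape edges and the flat background shows ringing — characteristic JPEG degradation.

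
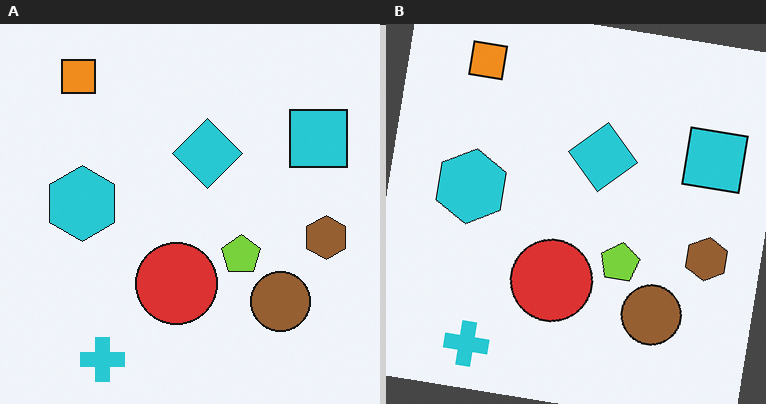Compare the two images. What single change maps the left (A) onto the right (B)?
The transformation is: rotated clockwise by a slight angle.

Every shape is tilted by the same angle and the image corners show triangular fill wedges — a whole-image rotation by a non-right angle.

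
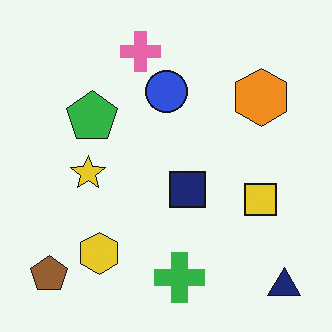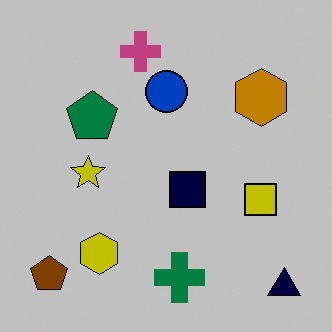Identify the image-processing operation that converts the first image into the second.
It was aggressively posterized.

Each flat color has snapped to a coarser quantized level — most visibly, the near-white background has dropped to a flat grey.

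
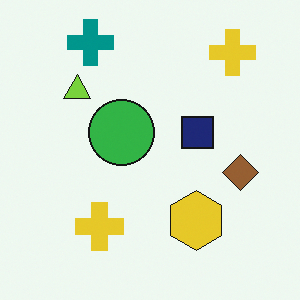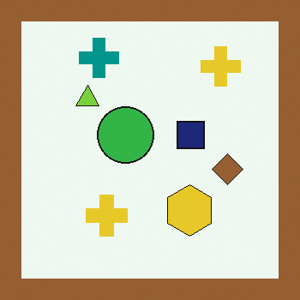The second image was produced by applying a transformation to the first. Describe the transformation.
Framed with a brown border.

A solid brown frame runs around the edge of the second image, with the content slightly shrunk inside it.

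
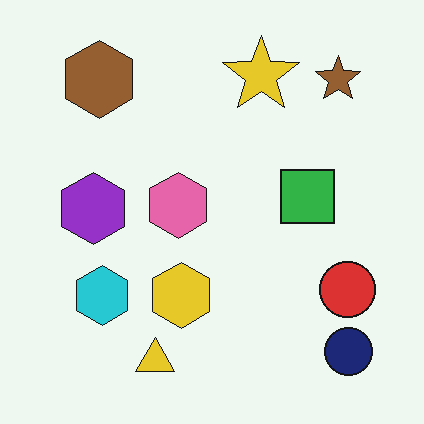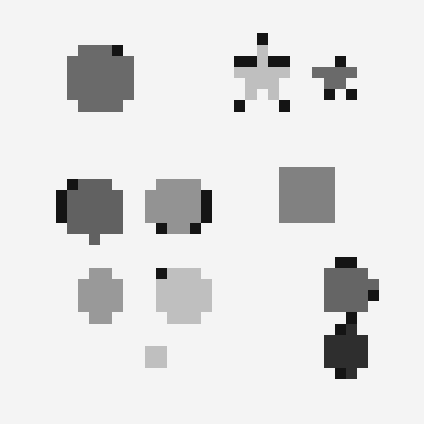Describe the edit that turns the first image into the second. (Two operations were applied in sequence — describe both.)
The second image is the first converted to grayscale, then heavily pixelated into large blocks.

All color is removed — every shape is now a shade of grey. Shapes are reduced to large square blocks; fine edges and outlines are lost — a downscale-then-upscale (mosaic) effect.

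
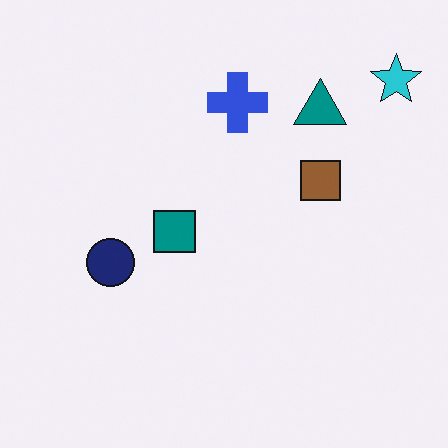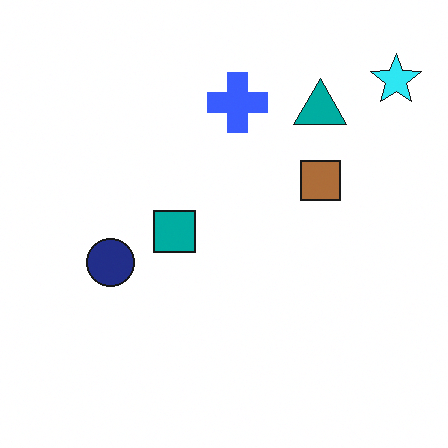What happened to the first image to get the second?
The second image is the first slightly brightened.

Every pixel — background and shapes alike — is uniformly brightened.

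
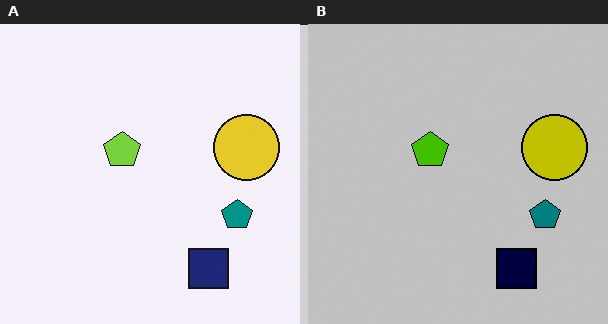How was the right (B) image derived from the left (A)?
The right (B) image is the left (A) aggressively posterized.

Each flat color has snapped to a coarser quantized level — most visibly, the near-white background has dropped to a flat grey.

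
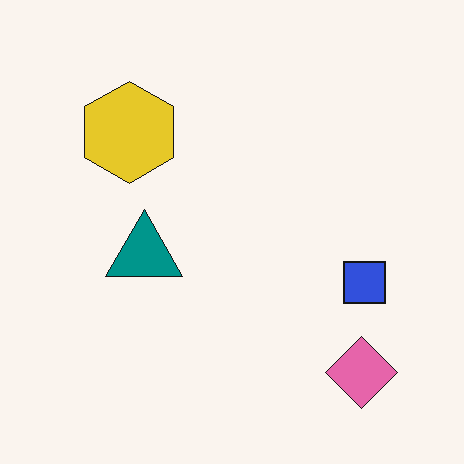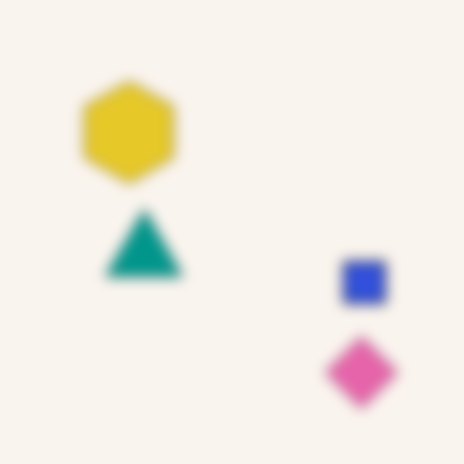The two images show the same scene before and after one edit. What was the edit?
The image was heavily blurred.

Shape edges and outlines are uniformly softened across the whole image.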